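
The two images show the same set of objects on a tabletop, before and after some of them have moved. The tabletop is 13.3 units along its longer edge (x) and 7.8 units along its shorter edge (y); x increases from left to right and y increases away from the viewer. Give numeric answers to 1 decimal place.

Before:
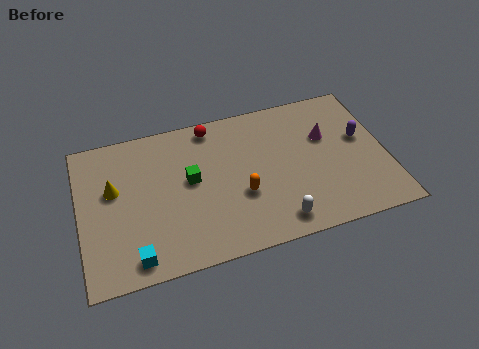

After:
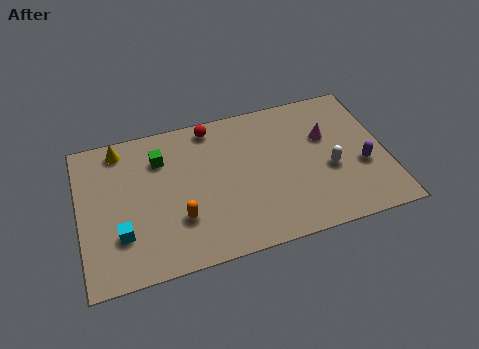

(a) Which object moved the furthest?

the white capsule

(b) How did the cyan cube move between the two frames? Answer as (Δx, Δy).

(-0.5, 1.3)

The cyan cube was at about (2.2, 1.0) and moved to about (1.7, 2.3).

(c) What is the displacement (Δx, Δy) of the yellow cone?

(0.4, 2.1)

From the two frames, the yellow cone sits at roughly (1.5, 4.7) before and (1.9, 6.8) after.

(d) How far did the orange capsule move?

2.7

The orange capsule was near (6.9, 2.9) before and (4.2, 2.4) after, so it travelled √(2.7² + 0.5²) ≈ 2.7 units.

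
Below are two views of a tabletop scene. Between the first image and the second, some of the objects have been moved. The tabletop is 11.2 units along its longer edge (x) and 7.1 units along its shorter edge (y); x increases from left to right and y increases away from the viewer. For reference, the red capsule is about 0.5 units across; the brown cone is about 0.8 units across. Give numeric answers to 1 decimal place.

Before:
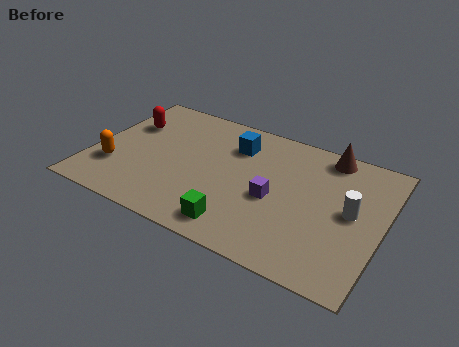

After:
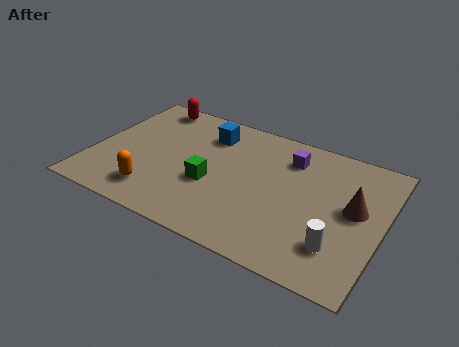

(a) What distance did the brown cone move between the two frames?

2.7

From (8.8, 6.3) to (10.1, 3.9), the brown cone covered √(1.3² + 2.4²) ≈ 2.7 units.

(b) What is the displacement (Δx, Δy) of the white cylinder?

(-0.3, -1.9)

The white cylinder started near (10.0, 3.7) and ended near (9.7, 1.8).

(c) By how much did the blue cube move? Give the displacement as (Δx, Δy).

(-1.1, 0.2)

The blue cube started near (5.3, 5.3) and ended near (4.2, 5.5).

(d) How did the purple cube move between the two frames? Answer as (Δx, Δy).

(0.3, 2.4)

The purple cube started near (7.1, 3.1) and ended near (7.4, 5.5).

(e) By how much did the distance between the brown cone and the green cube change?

-0.4

Before: roughly 5.9 units apart; after: 5.5. That's 0.4 units closer together.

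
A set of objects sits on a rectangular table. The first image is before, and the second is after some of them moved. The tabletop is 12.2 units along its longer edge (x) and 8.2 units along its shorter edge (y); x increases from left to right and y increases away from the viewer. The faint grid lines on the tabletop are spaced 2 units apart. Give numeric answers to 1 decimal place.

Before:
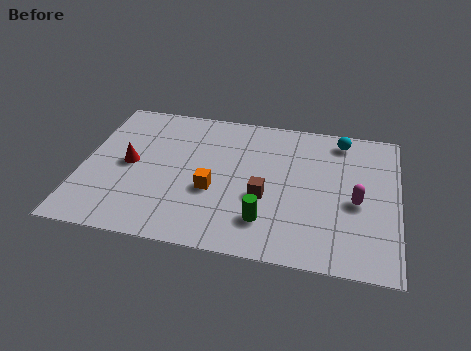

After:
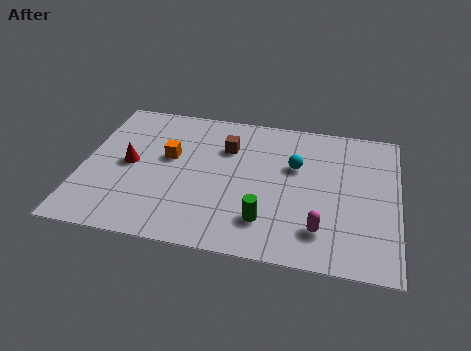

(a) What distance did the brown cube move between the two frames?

3.1

The brown cube moved from about (7.1, 3.2) to (5.5, 5.8), a distance of √(1.6² + 2.6²) ≈ 3.1.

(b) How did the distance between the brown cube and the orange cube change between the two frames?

+0.4

They were about 2.0 units apart before and 2.4 after — 0.4 units further apart.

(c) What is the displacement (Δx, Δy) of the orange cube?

(-1.8, 1.6)

The orange cube started near (5.1, 3.2) and ended near (3.3, 4.8).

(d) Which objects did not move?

the red cone and the green cylinder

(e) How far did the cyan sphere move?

2.5

The cyan sphere moved from about (9.9, 7.1) to (8.2, 5.2), a distance of √(1.7² + 1.9²) ≈ 2.5.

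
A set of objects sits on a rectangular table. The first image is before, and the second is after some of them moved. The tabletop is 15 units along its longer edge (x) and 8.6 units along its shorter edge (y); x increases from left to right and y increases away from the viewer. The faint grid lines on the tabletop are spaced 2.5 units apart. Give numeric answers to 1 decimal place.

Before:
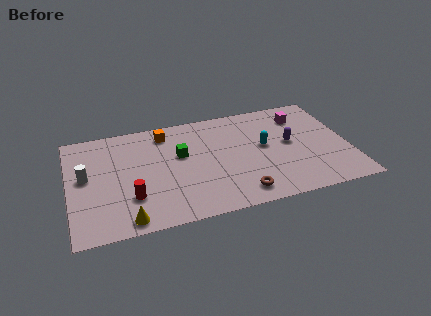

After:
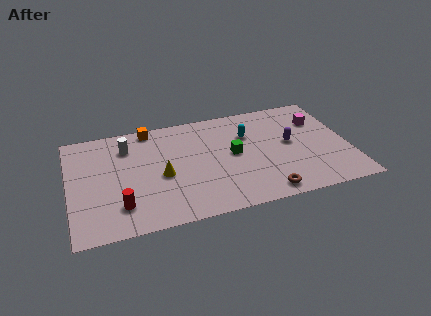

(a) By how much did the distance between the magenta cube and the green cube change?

-1.8

The distance was about 6.9 in the first image and 5.1 in the second, so they moved 1.8 units closer together.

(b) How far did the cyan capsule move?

1.4

The cyan capsule moved from about (10.5, 4.7) to (9.7, 5.9), a distance of √(0.8² + 1.2²) ≈ 1.4.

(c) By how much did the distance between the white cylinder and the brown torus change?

+0.3

Before: roughly 8.7 units apart; after: 9.0. That's 0.3 units further apart.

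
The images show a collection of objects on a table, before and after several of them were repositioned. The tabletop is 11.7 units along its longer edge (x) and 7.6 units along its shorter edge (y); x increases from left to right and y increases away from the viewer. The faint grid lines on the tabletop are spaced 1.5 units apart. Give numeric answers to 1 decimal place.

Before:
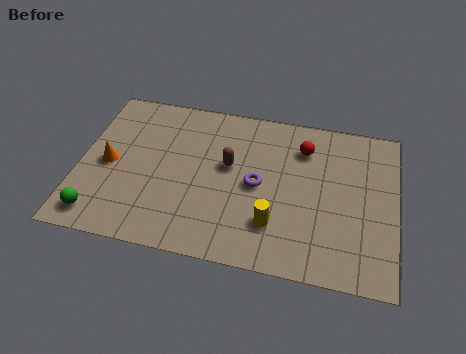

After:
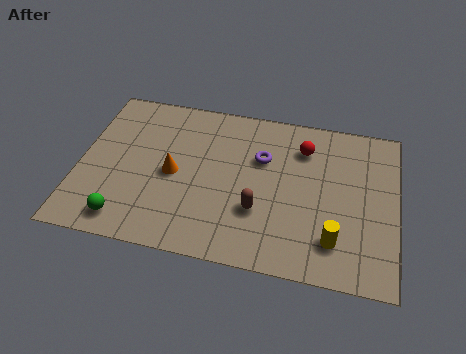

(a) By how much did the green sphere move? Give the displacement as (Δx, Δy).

(1.0, 0.0)

The green sphere was at about (0.9, 1.1) and moved to about (1.9, 1.1).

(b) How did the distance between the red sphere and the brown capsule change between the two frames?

+0.6

They were about 3.0 units apart before and 3.6 after — 0.6 units further apart.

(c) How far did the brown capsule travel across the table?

2.2

The brown capsule moved from about (5.5, 4.4) to (6.7, 2.5), a distance of √(1.2² + 1.9²) ≈ 2.2.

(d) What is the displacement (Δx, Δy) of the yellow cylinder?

(2.2, -0.3)

The yellow cylinder was at about (7.3, 2.0) and moved to about (9.5, 1.7).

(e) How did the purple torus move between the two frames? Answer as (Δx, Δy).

(0.1, 1.3)

The purple torus was at about (6.6, 3.7) and moved to about (6.7, 5.0).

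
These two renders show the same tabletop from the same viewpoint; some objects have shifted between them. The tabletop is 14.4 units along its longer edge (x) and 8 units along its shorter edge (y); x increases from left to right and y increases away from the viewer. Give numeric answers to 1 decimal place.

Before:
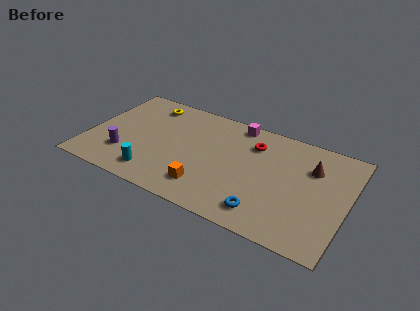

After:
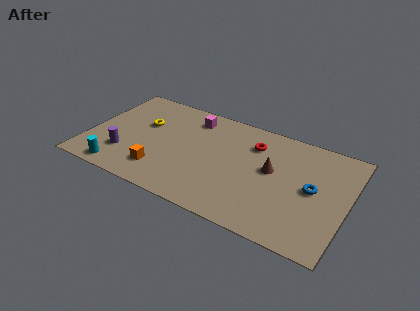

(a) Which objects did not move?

the red torus and the purple cylinder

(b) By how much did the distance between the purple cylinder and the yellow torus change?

-1.7

The distance was about 4.6 in the first image and 2.9 in the second, so they moved 1.7 units closer together.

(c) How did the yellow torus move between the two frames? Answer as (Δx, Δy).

(0.0, -1.7)

The yellow torus started near (2.9, 6.7) and ended near (2.9, 5.0).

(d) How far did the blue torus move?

3.5

From (10.2, 1.4) to (12.5, 4.1), the blue torus covered √(2.3² + 2.7²) ≈ 3.5 units.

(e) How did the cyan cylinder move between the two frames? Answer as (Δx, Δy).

(-1.9, -0.5)

The cyan cylinder started near (4.0, 1.4) and ended near (2.1, 0.9).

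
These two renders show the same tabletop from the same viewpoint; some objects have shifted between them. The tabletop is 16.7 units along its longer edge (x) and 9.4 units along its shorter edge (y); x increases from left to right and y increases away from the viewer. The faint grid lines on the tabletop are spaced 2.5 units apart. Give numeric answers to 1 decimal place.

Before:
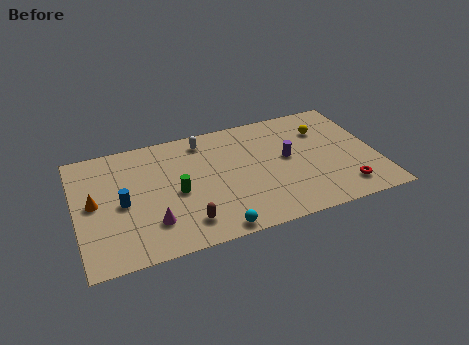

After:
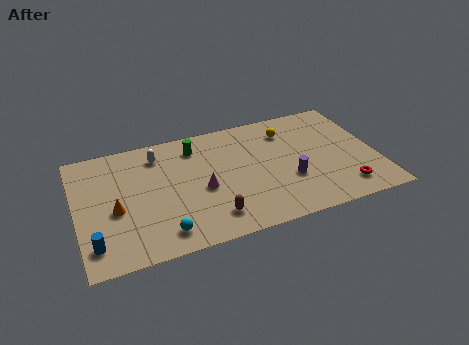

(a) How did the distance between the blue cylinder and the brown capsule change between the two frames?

+2.2

The distance was about 4.2 in the first image and 6.4 in the second, so they moved 2.2 units further apart.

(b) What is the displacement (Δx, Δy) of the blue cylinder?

(-1.7, -2.6)

The blue cylinder started near (2.5, 4.4) and ended near (0.8, 1.8).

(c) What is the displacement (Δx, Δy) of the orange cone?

(1.1, -0.9)

From the two frames, the orange cone sits at roughly (1.0, 4.9) before and (2.1, 4.0) after.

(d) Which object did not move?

the red torus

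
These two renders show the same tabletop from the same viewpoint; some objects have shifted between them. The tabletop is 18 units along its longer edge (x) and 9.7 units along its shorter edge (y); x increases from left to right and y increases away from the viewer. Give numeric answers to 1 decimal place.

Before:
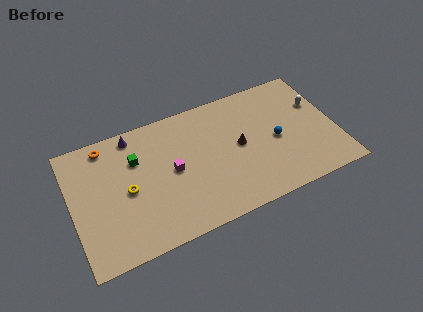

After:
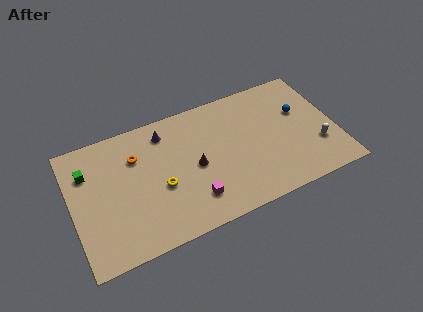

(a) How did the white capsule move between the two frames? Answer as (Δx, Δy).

(-0.4, -3.3)

From the two frames, the white capsule sits at roughly (17.0, 6.3) before and (16.6, 3.0) after.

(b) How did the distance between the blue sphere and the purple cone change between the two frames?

-0.9

Before: roughly 10.3 units apart; after: 9.4. That's 0.9 units closer together.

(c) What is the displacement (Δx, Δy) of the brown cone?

(-3.1, -0.4)

The brown cone started near (11.4, 5.0) and ended near (8.3, 4.6).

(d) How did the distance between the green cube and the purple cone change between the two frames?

+3.6

They were about 1.9 units apart before and 5.5 after — 3.6 units further apart.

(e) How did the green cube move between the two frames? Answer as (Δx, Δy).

(-3.3, 0.3)

From the two frames, the green cube sits at roughly (4.5, 6.7) before and (1.2, 7.0) after.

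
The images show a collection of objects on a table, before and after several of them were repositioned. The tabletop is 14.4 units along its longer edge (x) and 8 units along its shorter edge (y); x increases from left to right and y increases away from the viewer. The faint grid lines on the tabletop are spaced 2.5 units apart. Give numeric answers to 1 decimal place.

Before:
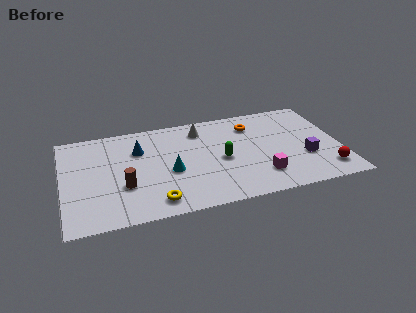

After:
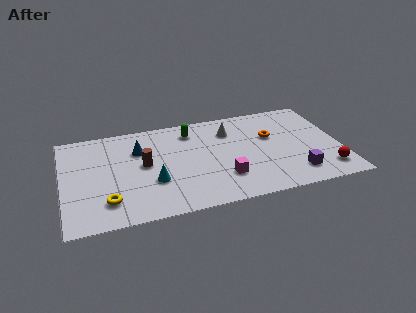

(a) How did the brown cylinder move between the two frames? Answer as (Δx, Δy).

(1.1, 1.5)

The brown cylinder was at about (3.1, 2.8) and moved to about (4.2, 4.3).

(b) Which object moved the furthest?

the green capsule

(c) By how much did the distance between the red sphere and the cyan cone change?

+0.8

The distance was about 8.2 in the first image and 9.0 in the second, so they moved 0.8 units further apart.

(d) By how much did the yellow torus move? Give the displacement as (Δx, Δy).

(-2.4, 0.6)

From the two frames, the yellow torus sits at roughly (4.6, 1.2) before and (2.2, 1.8) after.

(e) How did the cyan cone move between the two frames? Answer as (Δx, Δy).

(-0.9, -0.6)

The cyan cone started near (5.5, 3.4) and ended near (4.6, 2.8).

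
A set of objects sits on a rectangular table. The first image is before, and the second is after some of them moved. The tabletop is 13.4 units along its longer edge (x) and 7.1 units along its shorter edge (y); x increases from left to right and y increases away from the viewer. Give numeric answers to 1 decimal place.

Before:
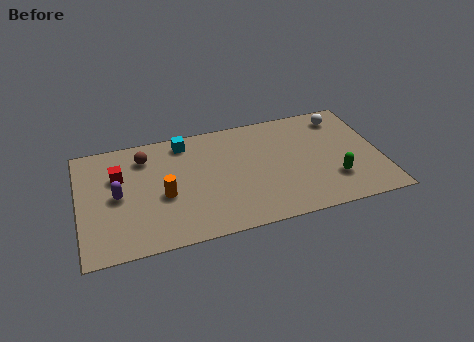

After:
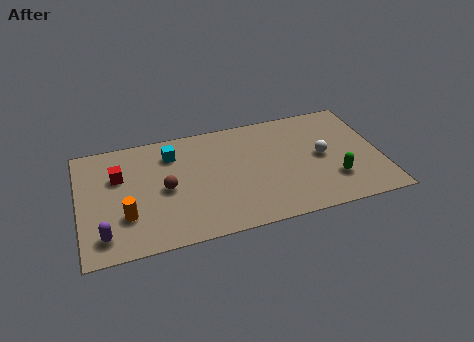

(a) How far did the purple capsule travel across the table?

2.3

The purple capsule moved from about (1.7, 3.5) to (1.0, 1.3), a distance of √(0.7² + 2.2²) ≈ 2.3.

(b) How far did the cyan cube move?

0.8

From (4.8, 6.1) to (4.2, 5.5), the cyan cube covered √(0.6² + 0.6²) ≈ 0.8 units.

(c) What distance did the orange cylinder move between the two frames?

1.9

The orange cylinder moved from about (3.7, 3.0) to (2.0, 2.2), a distance of √(1.7² + 0.8²) ≈ 1.9.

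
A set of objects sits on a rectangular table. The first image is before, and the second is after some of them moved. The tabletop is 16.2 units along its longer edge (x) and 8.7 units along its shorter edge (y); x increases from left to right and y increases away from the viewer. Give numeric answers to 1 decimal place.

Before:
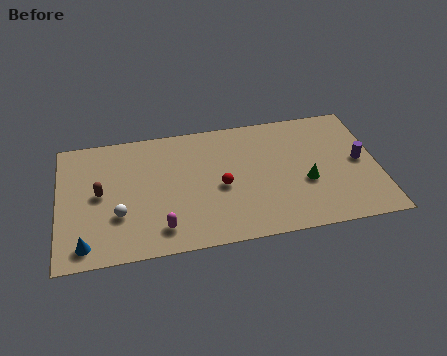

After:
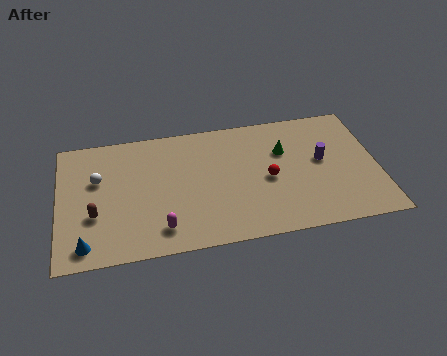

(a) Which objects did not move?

the blue cone and the magenta capsule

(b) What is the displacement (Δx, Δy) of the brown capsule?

(-0.3, -1.4)

The brown capsule was at about (2.1, 4.5) and moved to about (1.8, 3.1).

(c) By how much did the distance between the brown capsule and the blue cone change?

-1.4

They were about 3.4 units apart before and 2.0 after — 1.4 units closer together.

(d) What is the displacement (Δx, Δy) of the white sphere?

(-1.0, 2.6)

From the two frames, the white sphere sits at roughly (3.0, 2.9) before and (2.0, 5.5) after.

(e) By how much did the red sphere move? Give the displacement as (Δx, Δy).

(2.4, 0.1)

The red sphere started near (8.2, 3.9) and ended near (10.6, 4.0).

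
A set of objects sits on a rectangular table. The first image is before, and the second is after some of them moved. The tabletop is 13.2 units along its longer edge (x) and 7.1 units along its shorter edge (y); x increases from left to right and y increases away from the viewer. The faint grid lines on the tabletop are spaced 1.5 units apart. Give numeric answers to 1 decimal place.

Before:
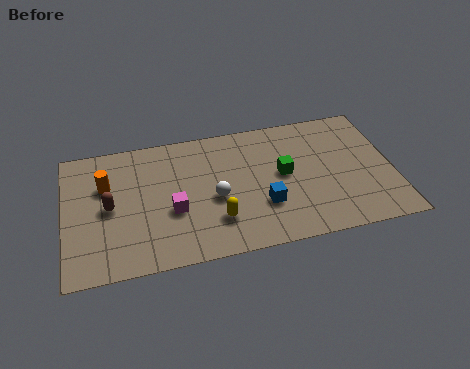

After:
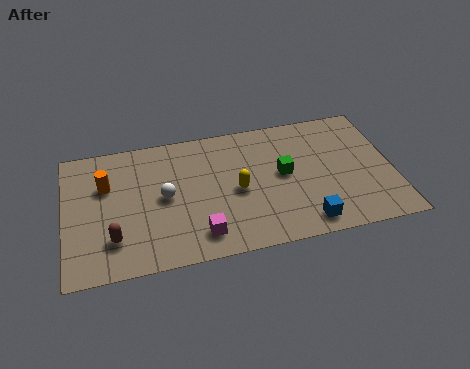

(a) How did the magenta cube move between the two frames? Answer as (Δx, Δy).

(1.0, -1.5)

From the two frames, the magenta cube sits at roughly (4.3, 2.8) before and (5.3, 1.3) after.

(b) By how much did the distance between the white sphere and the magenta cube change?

+0.9

They were about 1.7 units apart before and 2.6 after — 0.9 units further apart.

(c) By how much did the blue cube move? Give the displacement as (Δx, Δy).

(1.6, -1.3)

The blue cube started near (7.9, 2.3) and ended near (9.5, 1.0).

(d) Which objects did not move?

the orange cylinder and the green cube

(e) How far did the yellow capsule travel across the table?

1.7

The yellow capsule moved from about (6.0, 1.9) to (6.9, 3.3), a distance of √(0.9² + 1.4²) ≈ 1.7.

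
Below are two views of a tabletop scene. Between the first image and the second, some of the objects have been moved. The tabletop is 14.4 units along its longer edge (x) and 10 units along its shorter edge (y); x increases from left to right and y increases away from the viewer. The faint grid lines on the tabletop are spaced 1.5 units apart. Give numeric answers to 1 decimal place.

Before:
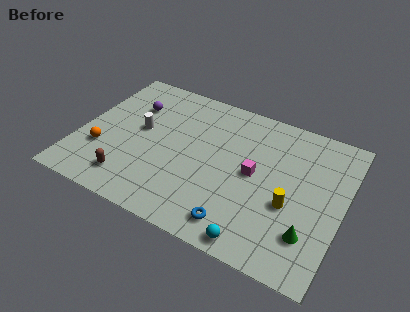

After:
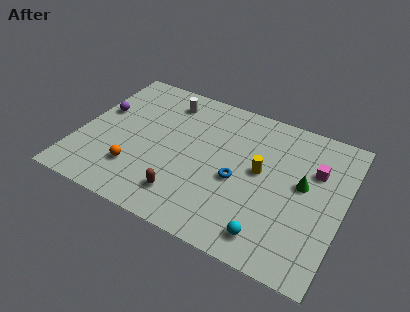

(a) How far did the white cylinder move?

2.9

The white cylinder was near (3.2, 5.5) before and (4.3, 8.2) after, so it travelled √(1.1² + 2.7²) ≈ 2.9 units.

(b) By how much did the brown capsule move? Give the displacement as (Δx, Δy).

(3.0, 0.2)

From the two frames, the brown capsule sits at roughly (3.2, 1.8) before and (6.2, 2.0) after.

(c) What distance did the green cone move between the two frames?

3.1

The green cone moved from about (12.9, 2.5) to (12.2, 5.5), a distance of √(0.7² + 3.0²) ≈ 3.1.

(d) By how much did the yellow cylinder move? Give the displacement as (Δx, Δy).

(-1.8, 1.5)

The yellow cylinder was at about (11.7, 3.9) and moved to about (9.9, 5.4).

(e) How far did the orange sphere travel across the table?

2.1

The orange sphere moved from about (1.4, 3.2) to (3.4, 2.6), a distance of √(2.0² + 0.6²) ≈ 2.1.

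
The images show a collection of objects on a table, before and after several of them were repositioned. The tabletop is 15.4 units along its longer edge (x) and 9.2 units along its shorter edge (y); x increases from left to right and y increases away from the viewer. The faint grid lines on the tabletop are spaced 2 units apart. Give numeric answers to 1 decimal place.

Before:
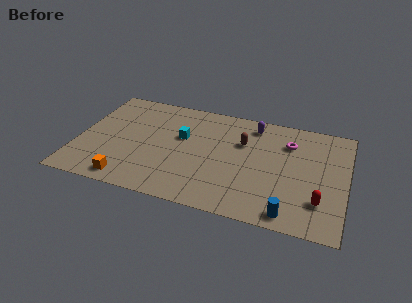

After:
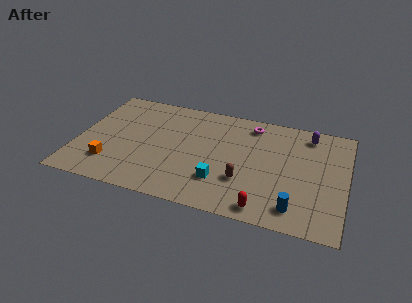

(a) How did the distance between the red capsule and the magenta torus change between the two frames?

+2.1

They were about 4.8 units apart before and 6.9 after — 2.1 units further apart.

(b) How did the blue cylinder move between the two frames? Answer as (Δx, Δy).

(0.3, 0.5)

From the two frames, the blue cylinder sits at roughly (12.4, 1.0) before and (12.7, 1.5) after.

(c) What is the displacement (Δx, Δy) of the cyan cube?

(2.5, -3.1)

The cyan cube was at about (5.9, 5.6) and moved to about (8.4, 2.5).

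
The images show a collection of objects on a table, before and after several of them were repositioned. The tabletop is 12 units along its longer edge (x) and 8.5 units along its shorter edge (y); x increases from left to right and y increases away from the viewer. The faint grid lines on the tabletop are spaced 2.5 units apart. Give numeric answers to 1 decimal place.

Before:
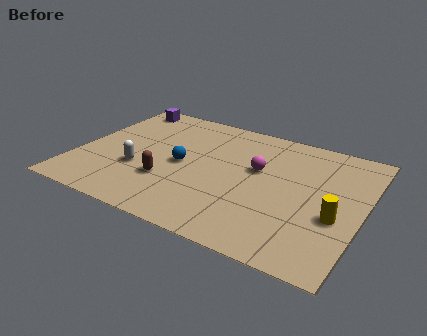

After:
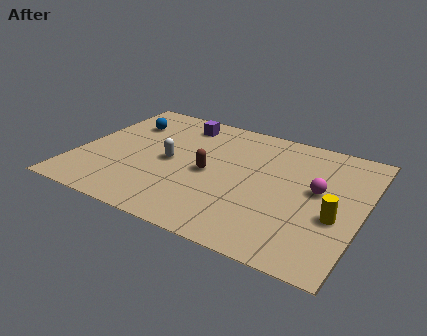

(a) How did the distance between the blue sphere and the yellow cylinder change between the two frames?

+3.2

They were about 6.6 units apart before and 9.8 after — 3.2 units further apart.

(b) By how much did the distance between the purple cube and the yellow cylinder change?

-2.6

Before: roughly 10.7 units apart; after: 8.1. That's 2.6 units closer together.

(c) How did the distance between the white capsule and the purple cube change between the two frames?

-1.7

The distance was about 4.7 in the first image and 3.0 in the second, so they moved 1.7 units closer together.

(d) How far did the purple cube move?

2.7

The purple cube moved from about (1.2, 7.5) to (3.9, 7.1), a distance of √(2.7² + 0.4²) ≈ 2.7.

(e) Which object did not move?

the yellow cylinder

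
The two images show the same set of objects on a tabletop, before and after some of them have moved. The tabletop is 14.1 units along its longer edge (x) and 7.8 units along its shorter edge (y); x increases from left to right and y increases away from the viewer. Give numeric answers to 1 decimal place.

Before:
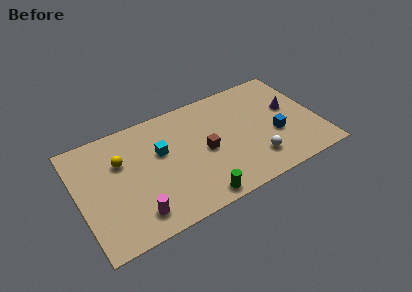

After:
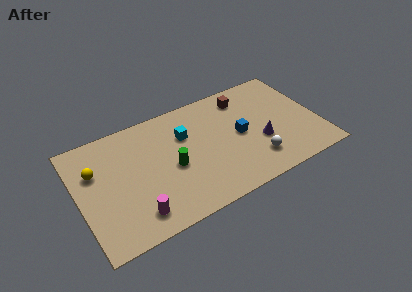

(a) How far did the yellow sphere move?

1.5

From (2.6, 5.2) to (1.1, 5.2), the yellow sphere covered √(1.5² + 0.0²) ≈ 1.5 units.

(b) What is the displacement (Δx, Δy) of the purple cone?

(-2.0, -1.6)

The purple cone started near (12.6, 4.5) and ended near (10.6, 2.9).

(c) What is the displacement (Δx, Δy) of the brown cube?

(2.7, 2.7)

The brown cube was at about (7.4, 3.7) and moved to about (10.1, 6.4).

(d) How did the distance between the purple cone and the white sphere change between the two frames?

-2.5

Before: roughly 3.7 units apart; after: 1.2. That's 2.5 units closer together.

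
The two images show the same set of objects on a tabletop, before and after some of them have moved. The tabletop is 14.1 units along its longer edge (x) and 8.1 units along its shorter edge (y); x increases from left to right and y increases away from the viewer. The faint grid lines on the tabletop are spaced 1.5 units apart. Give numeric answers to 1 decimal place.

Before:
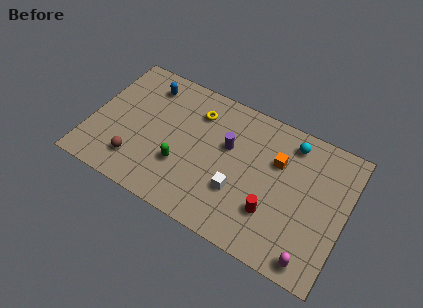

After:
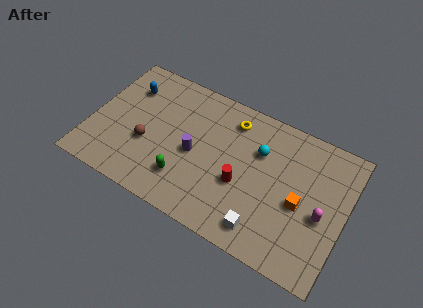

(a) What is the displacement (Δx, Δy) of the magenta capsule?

(0.2, 2.6)

The magenta capsule started near (12.7, 0.9) and ended near (12.9, 3.5).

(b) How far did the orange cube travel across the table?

2.3

The orange cube moved from about (10.2, 5.4) to (11.7, 3.6), a distance of √(1.5² + 1.8²) ≈ 2.3.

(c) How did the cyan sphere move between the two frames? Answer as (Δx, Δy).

(-1.6, -1.3)

The cyan sphere was at about (10.8, 6.8) and moved to about (9.2, 5.5).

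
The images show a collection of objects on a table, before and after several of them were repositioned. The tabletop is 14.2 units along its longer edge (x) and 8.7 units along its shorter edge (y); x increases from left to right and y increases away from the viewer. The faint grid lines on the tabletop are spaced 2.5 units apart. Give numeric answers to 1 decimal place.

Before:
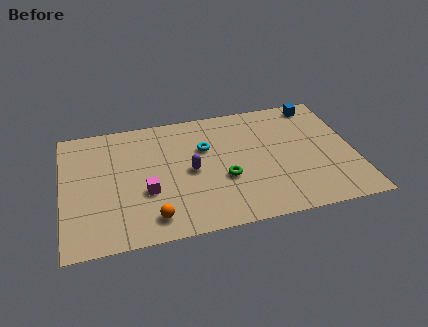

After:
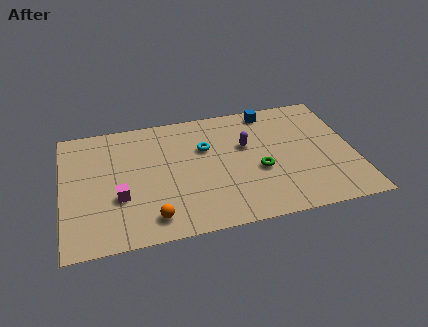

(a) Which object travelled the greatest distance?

the purple capsule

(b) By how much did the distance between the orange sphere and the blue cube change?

-1.8

They were about 10.6 units apart before and 8.8 after — 1.8 units closer together.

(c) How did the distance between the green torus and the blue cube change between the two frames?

-2.3

They were about 6.6 units apart before and 4.3 after — 2.3 units closer together.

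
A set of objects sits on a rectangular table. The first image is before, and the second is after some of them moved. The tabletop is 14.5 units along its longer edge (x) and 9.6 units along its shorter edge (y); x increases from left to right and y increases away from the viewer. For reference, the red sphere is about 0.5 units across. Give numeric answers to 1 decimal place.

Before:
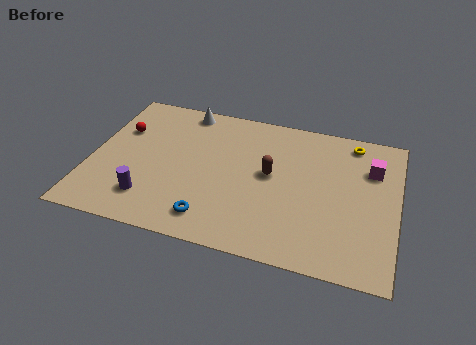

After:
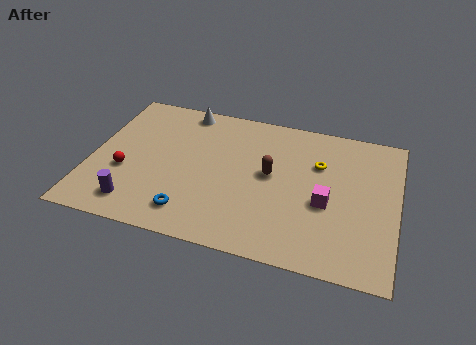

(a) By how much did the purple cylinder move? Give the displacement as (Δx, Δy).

(-0.6, -0.5)

The purple cylinder was at about (3.0, 2.1) and moved to about (2.4, 1.6).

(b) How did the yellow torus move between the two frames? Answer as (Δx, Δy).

(-1.5, -1.9)

From the two frames, the yellow torus sits at roughly (12.2, 8.4) before and (10.7, 6.5) after.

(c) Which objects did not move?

the white cone and the brown capsule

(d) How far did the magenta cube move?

3.4

The magenta cube moved from about (13.2, 6.8) to (11.2, 4.0), a distance of √(2.0² + 2.8²) ≈ 3.4.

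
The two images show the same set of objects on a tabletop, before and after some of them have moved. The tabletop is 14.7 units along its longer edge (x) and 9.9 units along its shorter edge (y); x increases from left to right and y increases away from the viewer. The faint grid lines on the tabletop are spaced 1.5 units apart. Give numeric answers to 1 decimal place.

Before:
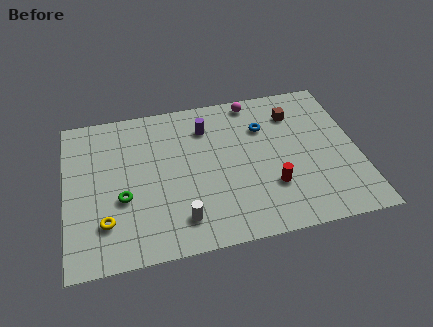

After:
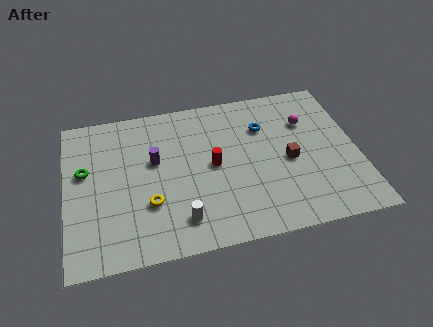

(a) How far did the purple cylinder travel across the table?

3.2

The purple cylinder was near (7.2, 7.6) before and (4.5, 5.9) after, so it travelled √(2.7² + 1.7²) ≈ 3.2 units.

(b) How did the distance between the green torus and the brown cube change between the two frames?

+0.6

They were about 9.7 units apart before and 10.3 after — 0.6 units further apart.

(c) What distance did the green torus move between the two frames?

2.8

From (2.8, 3.8) to (1.0, 5.9), the green torus covered √(1.8² + 2.1²) ≈ 2.8 units.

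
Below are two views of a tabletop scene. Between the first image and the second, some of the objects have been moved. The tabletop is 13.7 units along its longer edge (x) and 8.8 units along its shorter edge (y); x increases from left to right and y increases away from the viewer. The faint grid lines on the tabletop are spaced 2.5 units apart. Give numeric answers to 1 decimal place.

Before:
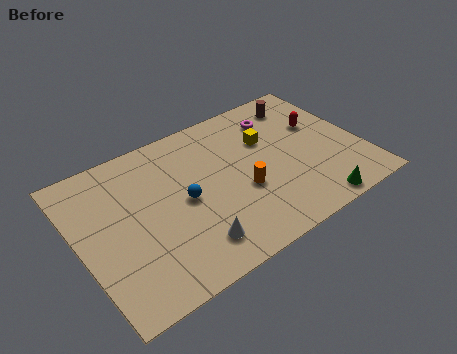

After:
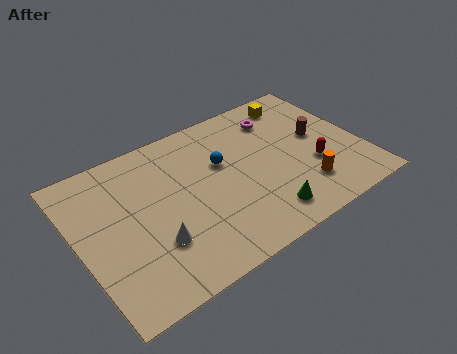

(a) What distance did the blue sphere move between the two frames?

2.4

From (5.0, 4.3) to (7.1, 5.5), the blue sphere covered √(2.1² + 1.2²) ≈ 2.4 units.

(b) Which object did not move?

the magenta torus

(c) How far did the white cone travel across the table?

1.9

From (4.9, 1.7) to (3.3, 2.7), the white cone covered √(1.6² + 1.0²) ≈ 1.9 units.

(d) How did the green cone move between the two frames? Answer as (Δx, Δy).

(-2.3, 0.7)

The green cone started near (10.7, 0.8) and ended near (8.4, 1.5).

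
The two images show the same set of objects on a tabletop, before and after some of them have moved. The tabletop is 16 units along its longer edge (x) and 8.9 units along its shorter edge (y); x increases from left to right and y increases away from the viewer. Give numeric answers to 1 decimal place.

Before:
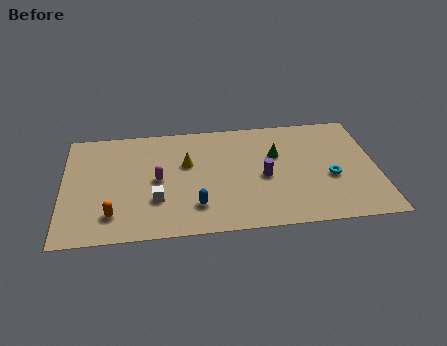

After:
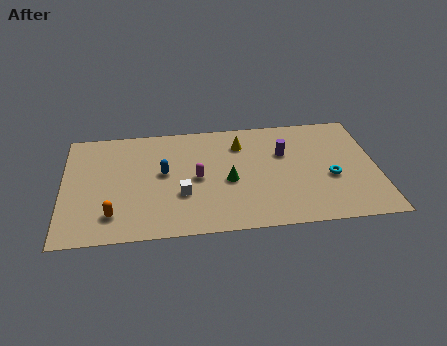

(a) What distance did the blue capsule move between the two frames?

3.2

From (6.7, 2.1) to (5.1, 4.9), the blue capsule covered √(1.6² + 2.8²) ≈ 3.2 units.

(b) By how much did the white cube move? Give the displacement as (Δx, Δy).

(1.3, 0.3)

From the two frames, the white cube sits at roughly (4.7, 2.8) before and (6.0, 3.1) after.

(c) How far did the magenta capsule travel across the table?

2.0

The magenta capsule moved from about (4.8, 4.4) to (6.8, 4.3), a distance of √(2.0² + 0.1²) ≈ 2.0.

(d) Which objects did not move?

the cyan torus and the orange capsule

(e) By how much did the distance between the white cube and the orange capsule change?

+1.3

The distance was about 2.4 in the first image and 3.7 in the second, so they moved 1.3 units further apart.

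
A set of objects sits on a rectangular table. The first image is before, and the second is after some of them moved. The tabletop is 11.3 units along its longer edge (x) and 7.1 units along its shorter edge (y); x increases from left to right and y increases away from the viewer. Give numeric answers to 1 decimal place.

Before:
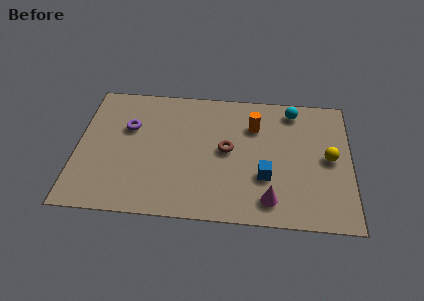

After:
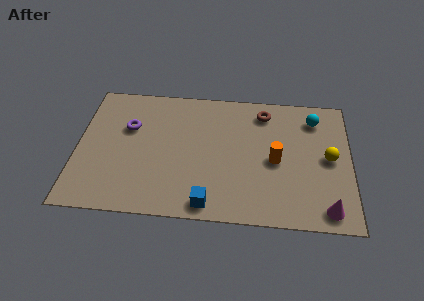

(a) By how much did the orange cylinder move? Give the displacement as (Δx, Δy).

(0.9, -1.8)

The orange cylinder started near (7.3, 5.1) and ended near (8.2, 3.3).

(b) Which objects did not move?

the yellow sphere and the purple torus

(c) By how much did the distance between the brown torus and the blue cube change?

+3.5

Before: roughly 2.1 units apart; after: 5.6. That's 3.5 units further apart.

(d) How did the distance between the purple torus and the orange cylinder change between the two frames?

+1.0

They were about 5.2 units apart before and 6.2 after — 1.0 units further apart.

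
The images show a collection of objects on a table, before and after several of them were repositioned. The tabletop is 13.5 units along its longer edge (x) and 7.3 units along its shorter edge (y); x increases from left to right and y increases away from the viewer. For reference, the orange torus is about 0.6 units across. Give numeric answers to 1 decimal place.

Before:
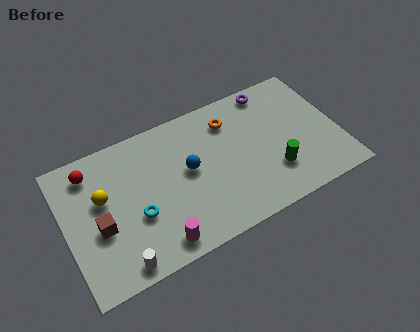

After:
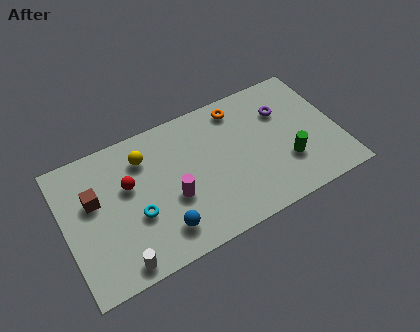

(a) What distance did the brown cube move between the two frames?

1.5

The brown cube moved from about (1.6, 3.0) to (1.5, 4.5), a distance of √(0.1² + 1.5²) ≈ 1.5.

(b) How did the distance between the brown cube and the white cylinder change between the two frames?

+1.5

The distance was about 2.3 in the first image and 3.8 in the second, so they moved 1.5 units further apart.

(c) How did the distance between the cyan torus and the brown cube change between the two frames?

+0.7

Before: roughly 1.8 units apart; after: 2.5. That's 0.7 units further apart.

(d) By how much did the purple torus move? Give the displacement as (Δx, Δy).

(0.4, -1.4)

The purple torus started near (10.6, 6.5) and ended near (11.0, 5.1).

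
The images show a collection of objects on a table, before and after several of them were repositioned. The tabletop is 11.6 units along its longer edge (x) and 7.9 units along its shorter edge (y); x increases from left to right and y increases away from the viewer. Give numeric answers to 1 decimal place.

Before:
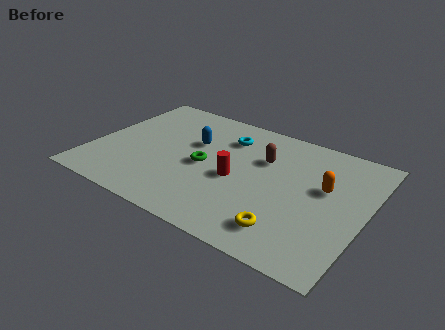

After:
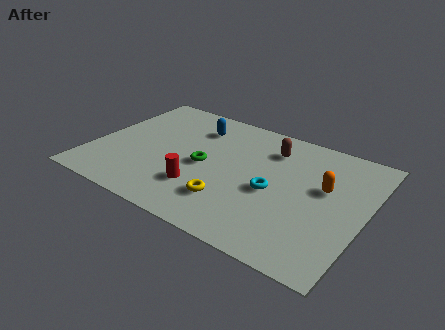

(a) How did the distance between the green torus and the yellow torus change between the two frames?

-2.3

The distance was about 4.5 in the first image and 2.2 in the second, so they moved 2.3 units closer together.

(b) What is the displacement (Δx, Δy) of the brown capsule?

(0.2, 0.8)

The brown capsule was at about (7.1, 5.3) and moved to about (7.3, 6.1).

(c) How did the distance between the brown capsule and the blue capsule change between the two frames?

+0.3

They were about 3.0 units apart before and 3.3 after — 0.3 units further apart.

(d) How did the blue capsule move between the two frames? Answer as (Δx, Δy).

(-0.1, 1.1)

The blue capsule was at about (4.1, 5.0) and moved to about (4.0, 6.1).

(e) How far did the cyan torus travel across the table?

3.5

The cyan torus was near (5.4, 6.0) before and (7.8, 3.5) after, so it travelled √(2.4² + 2.5²) ≈ 3.5 units.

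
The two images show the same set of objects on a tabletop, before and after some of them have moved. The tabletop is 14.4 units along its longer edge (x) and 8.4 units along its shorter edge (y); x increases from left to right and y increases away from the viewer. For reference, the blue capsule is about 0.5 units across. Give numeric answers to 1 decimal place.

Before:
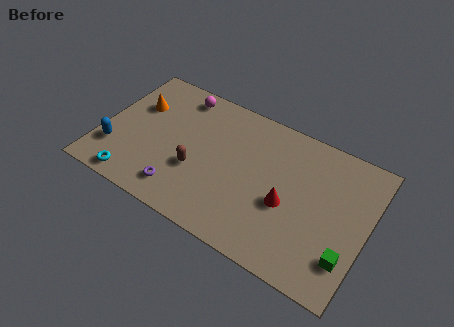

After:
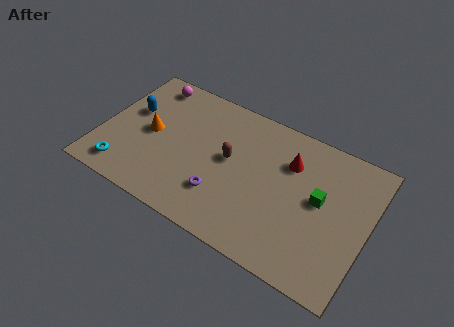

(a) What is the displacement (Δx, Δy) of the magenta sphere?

(-1.7, 0.0)

The magenta sphere was at about (3.7, 7.3) and moved to about (2.0, 7.3).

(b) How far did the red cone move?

2.5

The red cone moved from about (10.2, 3.5) to (10.0, 6.0), a distance of √(0.2² + 2.5²) ≈ 2.5.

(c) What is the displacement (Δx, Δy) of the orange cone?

(1.0, -1.4)

The orange cone started near (1.6, 5.6) and ended near (2.6, 4.2).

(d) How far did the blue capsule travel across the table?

2.8

The blue capsule was near (0.9, 2.3) before and (1.4, 5.1) after, so it travelled √(0.5² + 2.8²) ≈ 2.8 units.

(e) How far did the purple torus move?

2.2

From (4.7, 1.5) to (6.8, 2.3), the purple torus covered √(2.1² + 0.8²) ≈ 2.2 units.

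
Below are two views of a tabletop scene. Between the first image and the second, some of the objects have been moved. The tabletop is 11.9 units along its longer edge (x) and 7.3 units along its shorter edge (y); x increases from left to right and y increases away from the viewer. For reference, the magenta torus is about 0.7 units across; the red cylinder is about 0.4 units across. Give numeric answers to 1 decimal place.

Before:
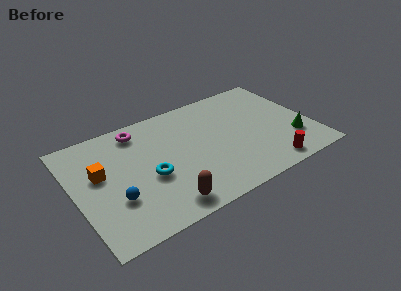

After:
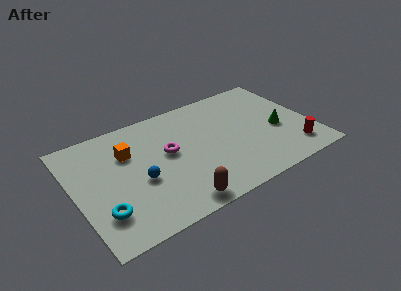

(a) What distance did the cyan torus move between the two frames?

2.7

The cyan torus moved from about (3.6, 3.0) to (1.1, 1.9), a distance of √(2.5² + 1.1²) ≈ 2.7.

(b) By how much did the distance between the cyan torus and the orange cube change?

+0.9

They were about 2.6 units apart before and 3.5 after — 0.9 units further apart.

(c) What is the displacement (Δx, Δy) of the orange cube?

(1.5, 0.7)

The orange cube was at about (1.3, 4.3) and moved to about (2.8, 5.0).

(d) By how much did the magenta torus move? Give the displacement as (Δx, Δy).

(1.2, -2.1)

The magenta torus started near (3.5, 6.2) and ended near (4.7, 4.1).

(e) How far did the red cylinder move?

1.5

From (9.3, 0.9) to (10.7, 1.4), the red cylinder covered √(1.4² + 0.5²) ≈ 1.5 units.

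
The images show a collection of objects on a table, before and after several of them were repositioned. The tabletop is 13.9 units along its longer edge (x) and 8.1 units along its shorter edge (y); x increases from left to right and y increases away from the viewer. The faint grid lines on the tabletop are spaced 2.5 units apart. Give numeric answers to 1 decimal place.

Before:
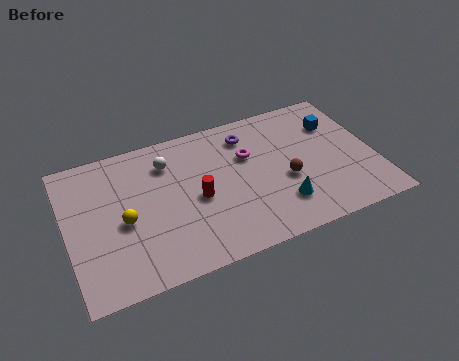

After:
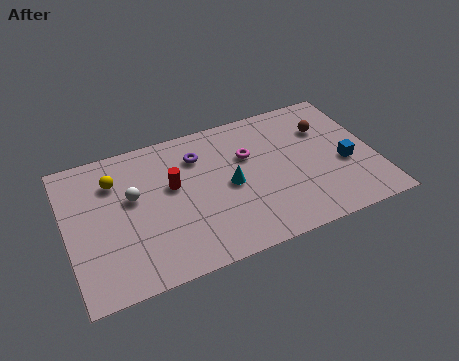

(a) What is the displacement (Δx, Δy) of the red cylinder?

(-1.0, 1.1)

From the two frames, the red cylinder sits at roughly (5.8, 3.7) before and (4.8, 4.8) after.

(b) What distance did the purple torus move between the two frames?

2.3

From (8.4, 6.5) to (6.1, 6.1), the purple torus covered √(2.3² + 0.4²) ≈ 2.3 units.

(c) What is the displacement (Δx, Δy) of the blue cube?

(0.1, -2.5)

The blue cube was at about (12.4, 5.8) and moved to about (12.5, 3.3).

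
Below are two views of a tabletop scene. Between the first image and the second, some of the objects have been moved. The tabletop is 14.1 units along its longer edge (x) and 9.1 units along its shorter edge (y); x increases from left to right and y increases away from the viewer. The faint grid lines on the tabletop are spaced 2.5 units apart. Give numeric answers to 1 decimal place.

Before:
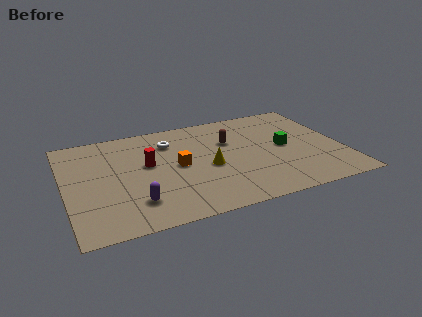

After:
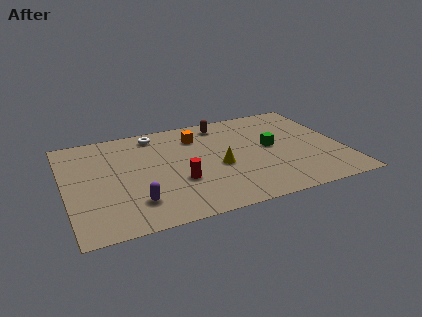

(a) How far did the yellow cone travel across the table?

0.5

From (7.2, 4.0) to (7.7, 3.9), the yellow cone covered √(0.5² + 0.1²) ≈ 0.5 units.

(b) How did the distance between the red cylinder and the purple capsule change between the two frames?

-0.7

Before: roughly 3.2 units apart; after: 2.5. That's 0.7 units closer together.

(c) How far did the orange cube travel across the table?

2.7

From (5.7, 4.6) to (6.9, 7.0), the orange cube covered √(1.2² + 2.4²) ≈ 2.7 units.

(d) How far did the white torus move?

1.2

From (5.5, 6.9) to (4.8, 7.9), the white torus covered √(0.7² + 1.0²) ≈ 1.2 units.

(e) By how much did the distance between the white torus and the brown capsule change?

+0.4

Before: roughly 3.1 units apart; after: 3.5. That's 0.4 units further apart.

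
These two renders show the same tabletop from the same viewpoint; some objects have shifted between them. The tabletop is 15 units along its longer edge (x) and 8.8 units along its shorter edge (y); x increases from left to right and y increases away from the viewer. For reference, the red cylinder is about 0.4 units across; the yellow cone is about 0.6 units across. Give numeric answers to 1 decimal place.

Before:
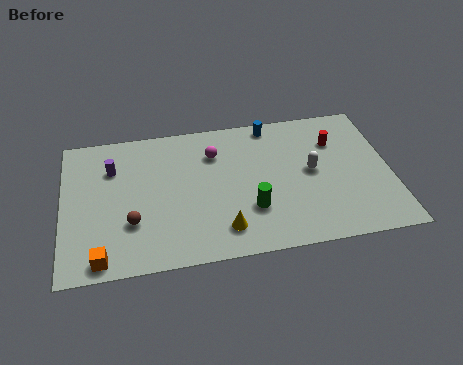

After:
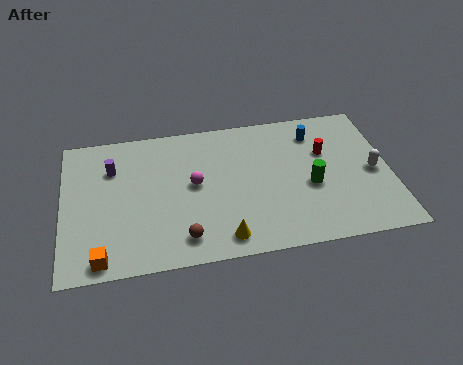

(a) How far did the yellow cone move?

0.5

From (7.2, 1.7) to (7.2, 1.2), the yellow cone covered √(0.0² + 0.5²) ≈ 0.5 units.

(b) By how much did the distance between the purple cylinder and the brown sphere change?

+2.1

The distance was about 3.6 in the first image and 5.7 in the second, so they moved 2.1 units further apart.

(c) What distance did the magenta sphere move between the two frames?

2.1

From (7.0, 6.5) to (6.0, 4.7), the magenta sphere covered √(1.0² + 1.8²) ≈ 2.1 units.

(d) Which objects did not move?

the purple cylinder and the orange cube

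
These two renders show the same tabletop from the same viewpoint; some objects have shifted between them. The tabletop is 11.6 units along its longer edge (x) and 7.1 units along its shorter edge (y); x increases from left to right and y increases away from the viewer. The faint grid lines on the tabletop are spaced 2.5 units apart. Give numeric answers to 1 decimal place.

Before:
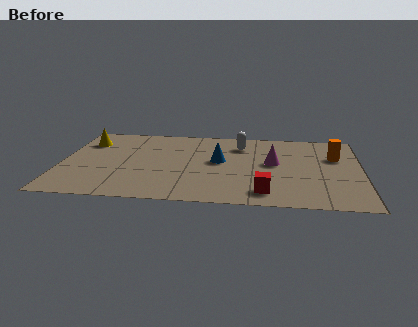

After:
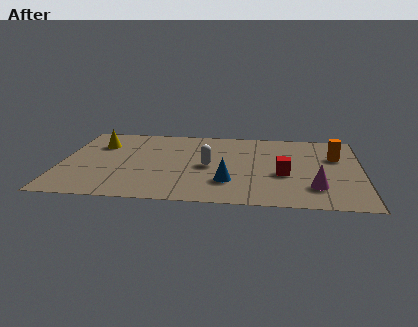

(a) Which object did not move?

the orange cylinder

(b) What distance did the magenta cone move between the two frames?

2.6

The magenta cone moved from about (8.2, 3.9) to (9.8, 1.8), a distance of √(1.6² + 2.1²) ≈ 2.6.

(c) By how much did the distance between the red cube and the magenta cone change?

-1.1

They were about 2.7 units apart before and 1.6 after — 1.1 units closer together.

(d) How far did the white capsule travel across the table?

2.4

The white capsule was near (6.9, 5.5) before and (5.7, 3.4) after, so it travelled √(1.2² + 2.1²) ≈ 2.4 units.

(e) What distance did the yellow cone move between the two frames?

0.5

The yellow cone moved from about (0.9, 5.3) to (1.4, 5.1), a distance of √(0.5² + 0.2²) ≈ 0.5.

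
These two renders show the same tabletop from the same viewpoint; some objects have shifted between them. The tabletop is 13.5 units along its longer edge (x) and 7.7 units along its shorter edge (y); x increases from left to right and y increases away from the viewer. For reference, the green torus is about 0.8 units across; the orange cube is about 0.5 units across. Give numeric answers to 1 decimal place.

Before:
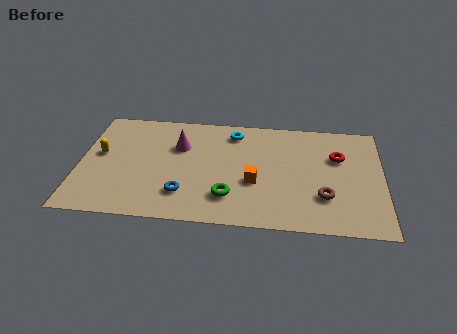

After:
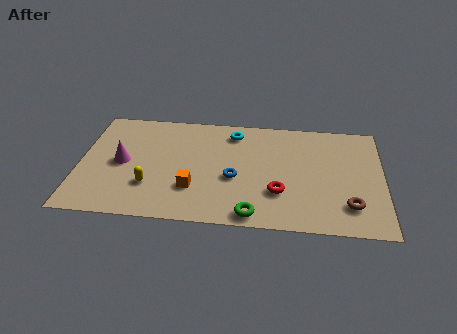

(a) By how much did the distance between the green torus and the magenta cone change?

+2.6

Before: roughly 4.0 units apart; after: 6.6. That's 2.6 units further apart.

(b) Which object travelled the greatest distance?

the red torus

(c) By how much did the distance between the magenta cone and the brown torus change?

+3.2

The distance was about 7.1 in the first image and 10.3 in the second, so they moved 3.2 units further apart.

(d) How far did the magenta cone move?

2.9

The magenta cone was near (4.4, 5.2) before and (1.9, 3.8) after, so it travelled √(2.5² + 1.4²) ≈ 2.9 units.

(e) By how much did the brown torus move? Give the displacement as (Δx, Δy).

(1.1, -0.5)

The brown torus was at about (10.9, 2.3) and moved to about (12.0, 1.8).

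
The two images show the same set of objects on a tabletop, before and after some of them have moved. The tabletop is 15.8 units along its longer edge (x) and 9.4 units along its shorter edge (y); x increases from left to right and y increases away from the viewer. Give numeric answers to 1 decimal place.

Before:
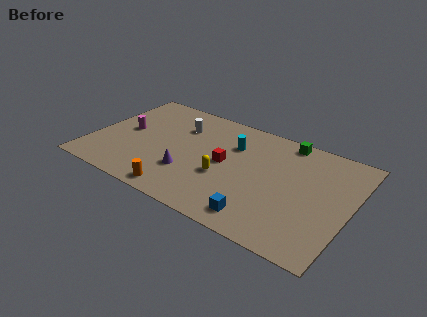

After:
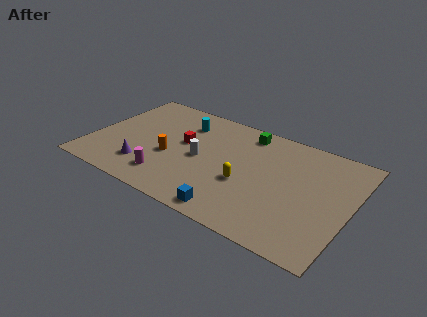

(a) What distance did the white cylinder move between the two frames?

2.9

The white cylinder moved from about (5.0, 6.8) to (6.7, 4.5), a distance of √(1.7² + 2.3²) ≈ 2.9.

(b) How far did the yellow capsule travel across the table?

1.3

From (8.3, 3.6) to (9.6, 3.7), the yellow capsule covered √(1.3² + 0.1²) ≈ 1.3 units.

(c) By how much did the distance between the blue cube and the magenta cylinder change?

-5.4

Before: roughly 9.7 units apart; after: 4.3. That's 5.4 units closer together.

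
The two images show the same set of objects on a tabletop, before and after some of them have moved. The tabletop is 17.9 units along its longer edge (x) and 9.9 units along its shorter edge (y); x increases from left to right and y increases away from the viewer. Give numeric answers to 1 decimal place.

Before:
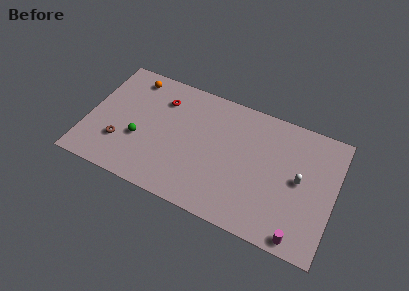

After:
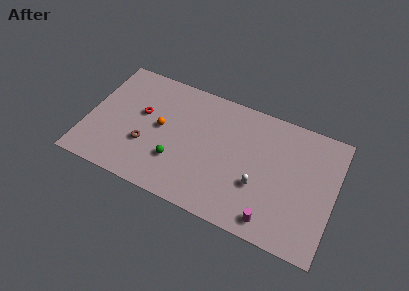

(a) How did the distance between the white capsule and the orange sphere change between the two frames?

-5.6

Before: roughly 13.1 units apart; after: 7.5. That's 5.6 units closer together.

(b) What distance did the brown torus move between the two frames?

1.9

The brown torus was near (2.6, 2.9) before and (4.4, 3.4) after, so it travelled √(1.8² + 0.5²) ≈ 1.9 units.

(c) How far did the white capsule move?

3.2

From (15.4, 5.1) to (12.6, 3.5), the white capsule covered √(2.8² + 1.6²) ≈ 3.2 units.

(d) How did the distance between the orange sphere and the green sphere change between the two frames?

-2.3

Before: roughly 4.9 units apart; after: 2.6. That's 2.3 units closer together.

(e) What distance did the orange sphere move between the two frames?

4.1

From (2.8, 8.5) to (5.3, 5.2), the orange sphere covered √(2.5² + 3.3²) ≈ 4.1 units.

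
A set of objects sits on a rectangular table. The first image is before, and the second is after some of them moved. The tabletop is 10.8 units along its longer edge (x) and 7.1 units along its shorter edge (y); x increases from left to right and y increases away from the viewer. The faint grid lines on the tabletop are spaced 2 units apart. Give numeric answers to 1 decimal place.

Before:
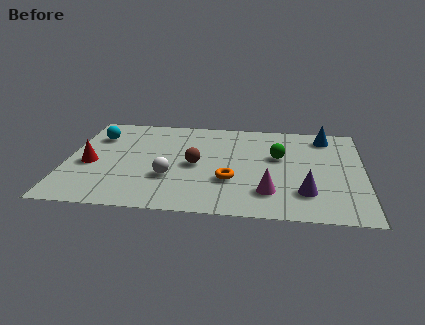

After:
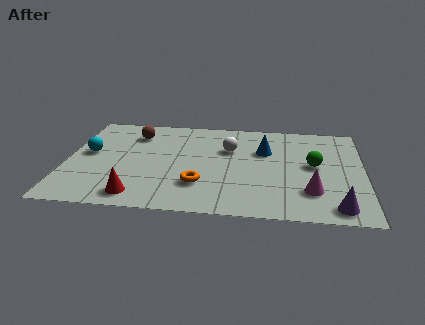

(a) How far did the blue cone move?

2.6

The blue cone moved from about (9.4, 6.0) to (7.2, 4.7), a distance of √(2.2² + 1.3²) ≈ 2.6.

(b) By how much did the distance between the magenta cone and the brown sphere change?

+4.2

The distance was about 3.2 in the first image and 7.4 in the second, so they moved 4.2 units further apart.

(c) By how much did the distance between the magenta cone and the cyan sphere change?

+1.0

The distance was about 7.3 in the first image and 8.3 in the second, so they moved 1.0 units further apart.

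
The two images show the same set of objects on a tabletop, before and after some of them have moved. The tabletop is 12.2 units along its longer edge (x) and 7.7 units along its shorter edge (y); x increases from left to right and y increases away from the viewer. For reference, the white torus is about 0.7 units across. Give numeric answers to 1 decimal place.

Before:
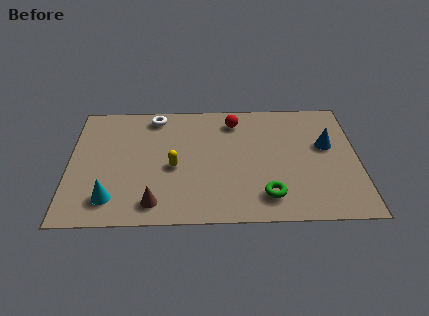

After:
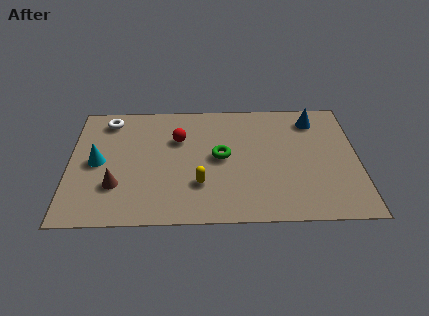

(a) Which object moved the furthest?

the green torus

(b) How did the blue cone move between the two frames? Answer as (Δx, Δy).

(-0.5, 1.7)

The blue cone was at about (10.9, 4.6) and moved to about (10.4, 6.3).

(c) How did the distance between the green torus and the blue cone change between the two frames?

+0.6

They were about 4.0 units apart before and 4.6 after — 0.6 units further apart.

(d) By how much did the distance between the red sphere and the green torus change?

-2.8

Before: roughly 5.0 units apart; after: 2.2. That's 2.8 units closer together.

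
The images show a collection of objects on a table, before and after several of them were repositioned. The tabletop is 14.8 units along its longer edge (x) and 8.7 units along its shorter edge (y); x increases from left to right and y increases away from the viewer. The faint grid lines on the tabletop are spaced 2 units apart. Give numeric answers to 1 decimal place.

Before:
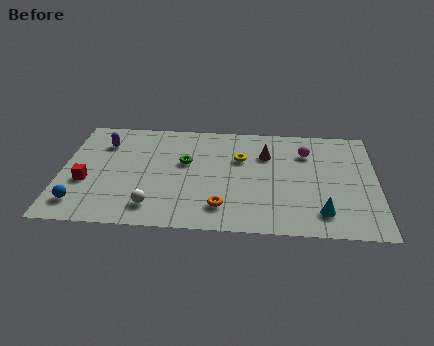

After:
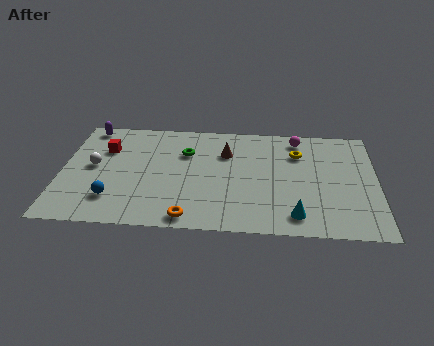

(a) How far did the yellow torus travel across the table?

2.8

The yellow torus moved from about (8.4, 5.7) to (11.1, 6.3), a distance of √(2.7² + 0.6²) ≈ 2.8.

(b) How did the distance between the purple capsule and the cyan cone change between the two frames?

+0.4

They were about 11.4 units apart before and 11.8 after — 0.4 units further apart.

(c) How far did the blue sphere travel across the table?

1.6

From (1.0, 1.6) to (2.5, 2.1), the blue sphere covered √(1.5² + 0.5²) ≈ 1.6 units.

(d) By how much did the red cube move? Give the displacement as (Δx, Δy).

(0.8, 2.7)

From the two frames, the red cube sits at roughly (1.2, 3.3) before and (2.0, 6.0) after.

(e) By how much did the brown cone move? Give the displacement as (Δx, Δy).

(-1.9, 0.0)

The brown cone was at about (9.6, 6.1) and moved to about (7.7, 6.1).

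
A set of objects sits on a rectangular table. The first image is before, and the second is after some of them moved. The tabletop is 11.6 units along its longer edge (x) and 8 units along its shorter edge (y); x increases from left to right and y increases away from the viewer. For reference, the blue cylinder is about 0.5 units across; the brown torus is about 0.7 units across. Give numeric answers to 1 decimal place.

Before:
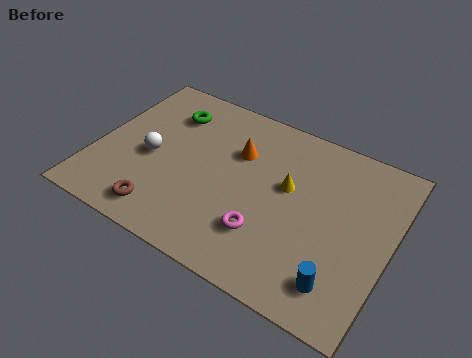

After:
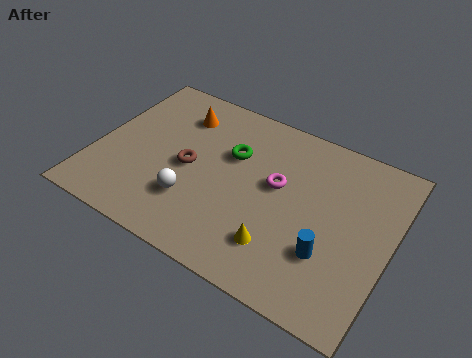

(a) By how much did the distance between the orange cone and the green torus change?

-0.5

Before: roughly 3.0 units apart; after: 2.5. That's 0.5 units closer together.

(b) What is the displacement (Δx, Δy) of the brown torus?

(0.6, 2.6)

The brown torus was at about (3.1, 1.2) and moved to about (3.7, 3.8).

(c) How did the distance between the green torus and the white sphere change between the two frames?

+0.6

They were about 2.5 units apart before and 3.1 after — 0.6 units further apart.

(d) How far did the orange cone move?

2.6

From (5.4, 5.4) to (2.9, 6.2), the orange cone covered √(2.5² + 0.8²) ≈ 2.6 units.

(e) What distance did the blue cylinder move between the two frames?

1.2

The blue cylinder moved from about (10.0, 1.5) to (9.4, 2.5), a distance of √(0.6² + 1.0²) ≈ 1.2.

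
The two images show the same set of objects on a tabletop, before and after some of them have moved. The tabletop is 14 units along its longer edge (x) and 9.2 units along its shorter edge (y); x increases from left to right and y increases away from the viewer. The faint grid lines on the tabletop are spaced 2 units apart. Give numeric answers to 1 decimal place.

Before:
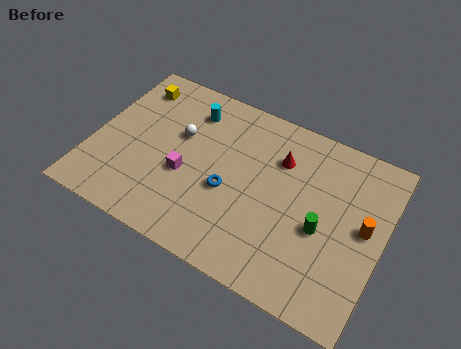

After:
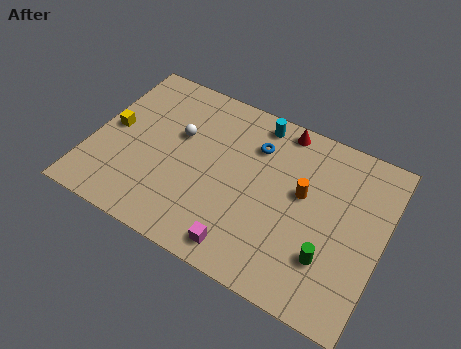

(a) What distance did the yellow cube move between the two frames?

2.8

The yellow cube was near (1.4, 7.5) before and (0.9, 4.7) after, so it travelled √(0.5² + 2.8²) ≈ 2.8 units.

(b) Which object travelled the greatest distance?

the magenta cube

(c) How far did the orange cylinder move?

3.0

From (13.1, 4.9) to (10.1, 5.3), the orange cylinder covered √(3.0² + 0.4²) ≈ 3.0 units.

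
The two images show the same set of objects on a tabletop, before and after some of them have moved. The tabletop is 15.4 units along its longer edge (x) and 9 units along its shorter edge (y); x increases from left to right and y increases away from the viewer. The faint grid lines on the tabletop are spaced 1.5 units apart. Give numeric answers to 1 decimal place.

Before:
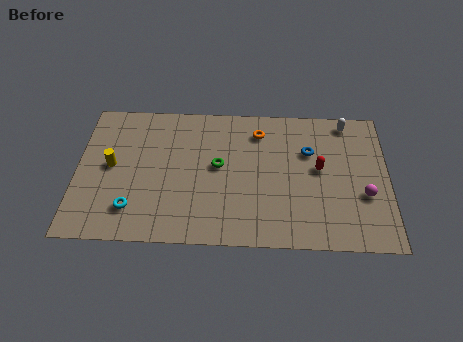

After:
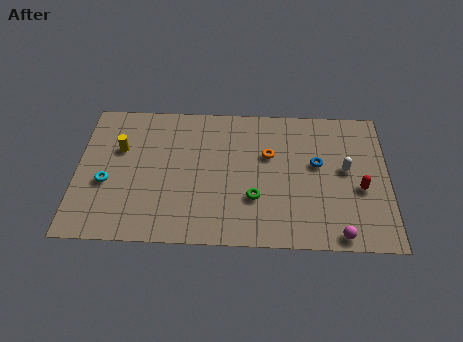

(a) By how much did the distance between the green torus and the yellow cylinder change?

+2.0

Before: roughly 5.3 units apart; after: 7.3. That's 2.0 units further apart.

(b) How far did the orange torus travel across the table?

1.6

The orange torus was near (9.0, 7.2) before and (9.5, 5.7) after, so it travelled √(0.5² + 1.5²) ≈ 1.6 units.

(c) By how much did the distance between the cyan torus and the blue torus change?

+0.9

Before: roughly 9.6 units apart; after: 10.5. That's 0.9 units further apart.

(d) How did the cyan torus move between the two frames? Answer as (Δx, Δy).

(-1.3, 1.6)

The cyan torus started near (2.8, 2.0) and ended near (1.5, 3.6).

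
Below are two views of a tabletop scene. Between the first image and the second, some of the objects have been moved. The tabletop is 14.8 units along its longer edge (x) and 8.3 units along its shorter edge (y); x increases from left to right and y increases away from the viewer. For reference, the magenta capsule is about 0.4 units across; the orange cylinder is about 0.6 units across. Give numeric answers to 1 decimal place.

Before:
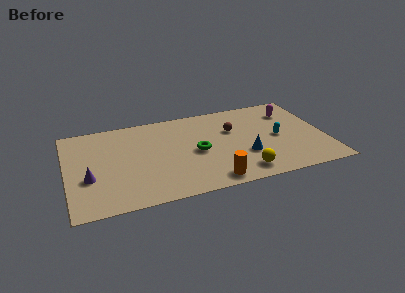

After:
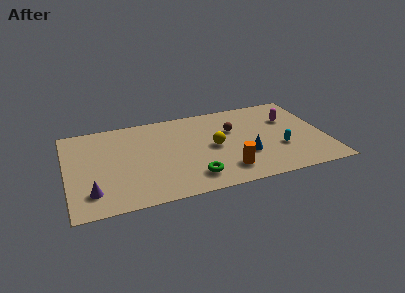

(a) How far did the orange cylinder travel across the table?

1.1

From (8.0, 1.0) to (8.9, 1.7), the orange cylinder covered √(0.9² + 0.7²) ≈ 1.1 units.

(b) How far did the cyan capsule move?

1.1

The cyan capsule moved from about (12.1, 4.0) to (12.1, 2.9), a distance of √(0.0² + 1.1²) ≈ 1.1.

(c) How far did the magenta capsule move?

0.7

From (13.1, 6.3) to (12.9, 5.6), the magenta capsule covered √(0.2² + 0.7²) ≈ 0.7 units.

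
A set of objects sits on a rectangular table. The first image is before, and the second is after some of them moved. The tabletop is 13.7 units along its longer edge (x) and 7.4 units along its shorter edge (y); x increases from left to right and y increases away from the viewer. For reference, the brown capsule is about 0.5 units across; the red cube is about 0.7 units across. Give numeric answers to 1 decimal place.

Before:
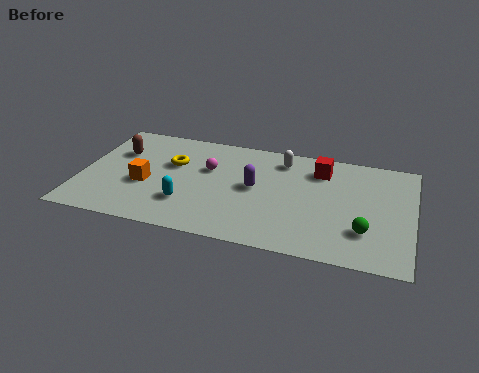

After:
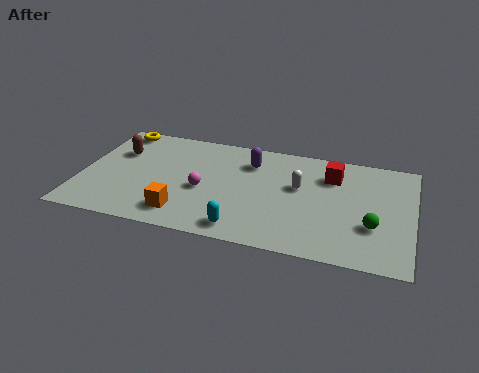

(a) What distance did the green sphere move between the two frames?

0.5

The green sphere moved from about (11.8, 2.1) to (12.1, 2.5), a distance of √(0.3² + 0.4²) ≈ 0.5.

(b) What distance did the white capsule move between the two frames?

1.9

From (8.2, 6.1) to (9.0, 4.4), the white capsule covered √(0.8² + 1.7²) ≈ 1.9 units.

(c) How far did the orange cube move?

2.3

The orange cube was near (2.7, 3.0) before and (4.4, 1.4) after, so it travelled √(1.7² + 1.6²) ≈ 2.3 units.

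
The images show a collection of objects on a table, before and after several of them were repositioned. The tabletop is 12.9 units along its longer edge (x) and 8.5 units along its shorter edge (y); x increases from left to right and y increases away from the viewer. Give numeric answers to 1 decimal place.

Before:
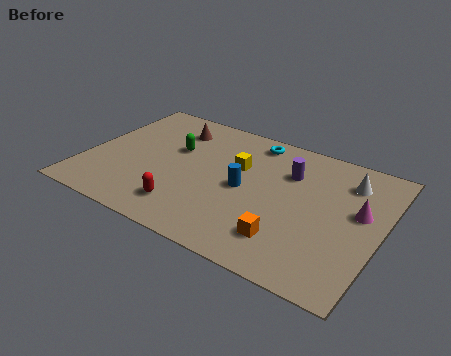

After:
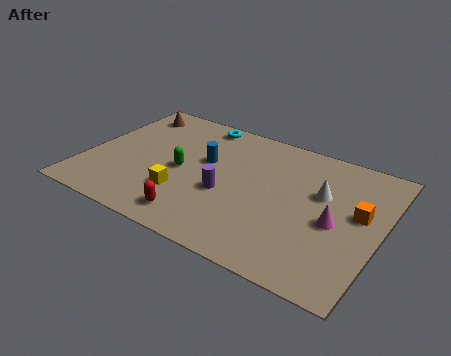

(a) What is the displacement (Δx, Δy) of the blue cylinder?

(-1.9, 1.0)

The blue cylinder started near (7.0, 4.1) and ended near (5.1, 5.1).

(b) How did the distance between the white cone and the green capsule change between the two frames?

-1.5

Before: roughly 7.6 units apart; after: 6.1. That's 1.5 units closer together.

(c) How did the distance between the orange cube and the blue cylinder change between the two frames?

+3.7

Before: roughly 3.1 units apart; after: 6.8. That's 3.7 units further apart.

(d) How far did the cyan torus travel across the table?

2.5

From (6.9, 7.4) to (4.4, 7.6), the cyan torus covered √(2.5² + 0.2²) ≈ 2.5 units.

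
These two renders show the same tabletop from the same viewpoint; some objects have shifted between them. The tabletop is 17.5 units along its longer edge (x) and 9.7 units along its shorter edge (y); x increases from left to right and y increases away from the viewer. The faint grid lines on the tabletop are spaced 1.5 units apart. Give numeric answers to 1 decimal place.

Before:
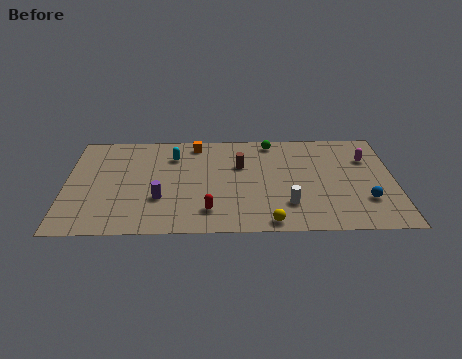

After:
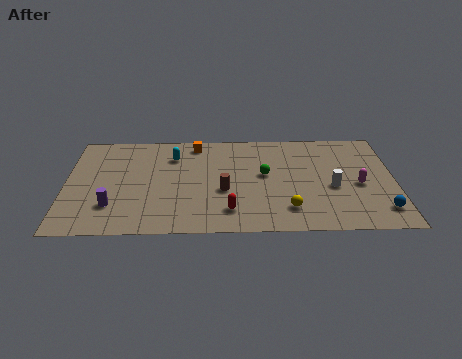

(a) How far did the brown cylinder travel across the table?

2.6

The brown cylinder moved from about (9.3, 6.3) to (8.4, 3.9), a distance of √(0.9² + 2.4²) ≈ 2.6.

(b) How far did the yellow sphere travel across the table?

1.6

From (10.8, 0.9) to (11.8, 2.1), the yellow sphere covered √(1.0² + 1.2²) ≈ 1.6 units.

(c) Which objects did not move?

the cyan capsule and the orange cube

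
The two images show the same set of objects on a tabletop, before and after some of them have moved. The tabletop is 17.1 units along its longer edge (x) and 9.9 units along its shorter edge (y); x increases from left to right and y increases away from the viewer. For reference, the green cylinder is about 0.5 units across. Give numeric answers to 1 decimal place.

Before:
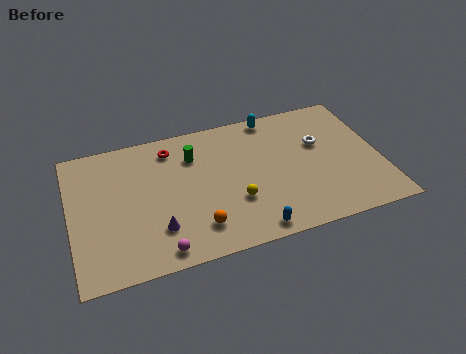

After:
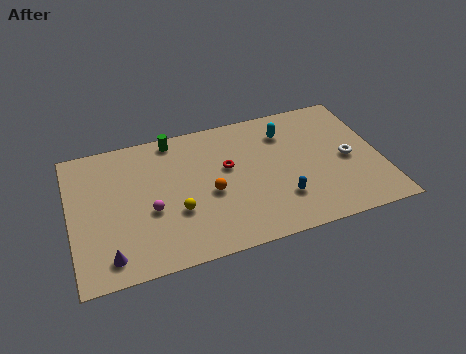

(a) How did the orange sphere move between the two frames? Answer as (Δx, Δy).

(0.9, 2.2)

The orange sphere started near (6.7, 2.1) and ended near (7.6, 4.3).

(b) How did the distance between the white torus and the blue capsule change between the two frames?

-2.4

Before: roughly 6.7 units apart; after: 4.3. That's 2.4 units closer together.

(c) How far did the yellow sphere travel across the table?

3.2

From (8.9, 3.3) to (5.7, 3.5), the yellow sphere covered √(3.2² + 0.2²) ≈ 3.2 units.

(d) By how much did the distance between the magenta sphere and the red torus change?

-2.4

Before: roughly 7.2 units apart; after: 4.8. That's 2.4 units closer together.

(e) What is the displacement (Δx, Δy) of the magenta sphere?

(-0.3, 2.9)

The magenta sphere was at about (4.6, 1.1) and moved to about (4.3, 4.0).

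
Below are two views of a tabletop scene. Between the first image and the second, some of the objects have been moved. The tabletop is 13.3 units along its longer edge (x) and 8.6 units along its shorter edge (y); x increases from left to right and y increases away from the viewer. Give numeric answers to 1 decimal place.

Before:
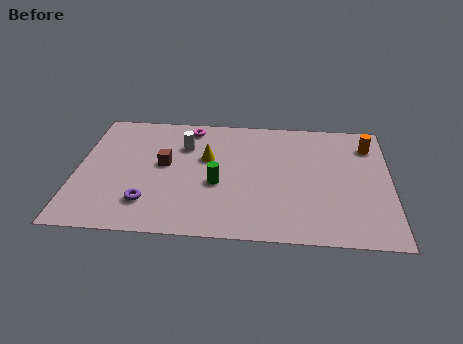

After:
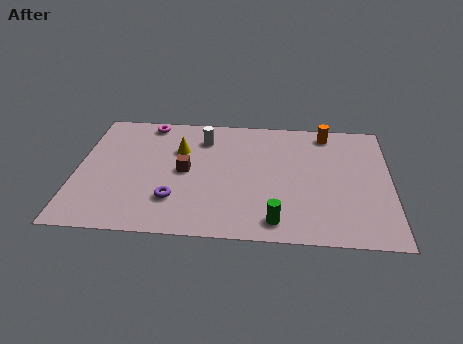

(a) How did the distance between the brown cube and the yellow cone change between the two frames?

-0.4

They were about 1.9 units apart before and 1.5 after — 0.4 units closer together.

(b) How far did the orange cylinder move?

2.0

The orange cylinder was near (12.4, 6.7) before and (10.6, 7.5) after, so it travelled √(1.8² + 0.8²) ≈ 2.0 units.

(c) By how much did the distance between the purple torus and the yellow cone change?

-0.6

The distance was about 4.1 in the first image and 3.5 in the second, so they moved 0.6 units closer together.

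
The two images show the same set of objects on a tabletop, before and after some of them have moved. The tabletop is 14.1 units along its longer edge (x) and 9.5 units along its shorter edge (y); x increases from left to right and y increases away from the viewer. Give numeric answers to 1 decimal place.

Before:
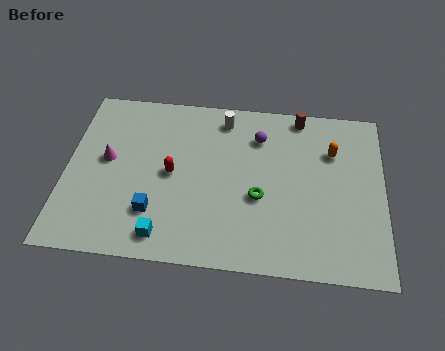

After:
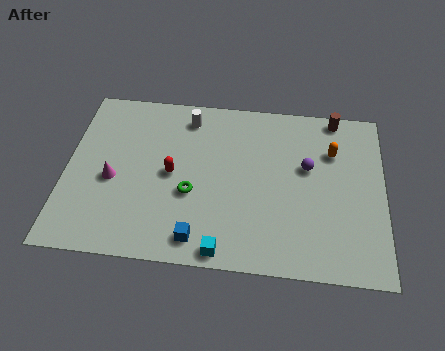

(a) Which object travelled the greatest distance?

the green torus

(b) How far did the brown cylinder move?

1.6

The brown cylinder moved from about (10.3, 8.6) to (11.9, 8.7), a distance of √(1.6² + 0.1²) ≈ 1.6.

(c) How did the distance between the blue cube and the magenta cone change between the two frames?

+1.3

Before: roughly 3.5 units apart; after: 4.8. That's 1.3 units further apart.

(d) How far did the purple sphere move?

2.7

The purple sphere was near (8.5, 7.2) before and (10.7, 5.7) after, so it travelled √(2.2² + 1.5²) ≈ 2.7 units.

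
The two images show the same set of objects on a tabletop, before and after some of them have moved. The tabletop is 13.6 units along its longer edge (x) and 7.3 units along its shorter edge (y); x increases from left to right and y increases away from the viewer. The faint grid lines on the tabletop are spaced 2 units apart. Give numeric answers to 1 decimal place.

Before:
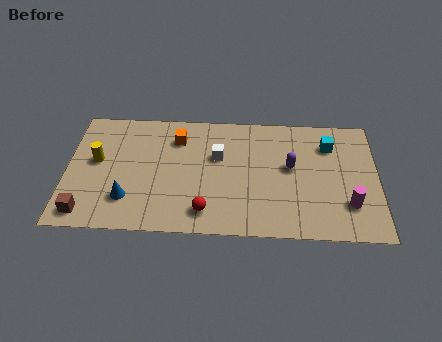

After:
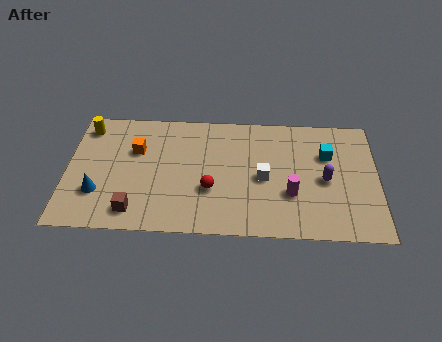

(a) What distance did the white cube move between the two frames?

2.3

The white cube was near (6.6, 4.6) before and (8.6, 3.4) after, so it travelled √(2.0² + 1.2²) ≈ 2.3 units.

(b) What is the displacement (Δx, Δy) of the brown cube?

(2.1, 0.2)

The brown cube started near (0.9, 1.0) and ended near (3.0, 1.2).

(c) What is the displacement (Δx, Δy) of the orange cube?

(-1.8, -0.8)

From the two frames, the orange cube sits at roughly (4.8, 5.6) before and (3.0, 4.8) after.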